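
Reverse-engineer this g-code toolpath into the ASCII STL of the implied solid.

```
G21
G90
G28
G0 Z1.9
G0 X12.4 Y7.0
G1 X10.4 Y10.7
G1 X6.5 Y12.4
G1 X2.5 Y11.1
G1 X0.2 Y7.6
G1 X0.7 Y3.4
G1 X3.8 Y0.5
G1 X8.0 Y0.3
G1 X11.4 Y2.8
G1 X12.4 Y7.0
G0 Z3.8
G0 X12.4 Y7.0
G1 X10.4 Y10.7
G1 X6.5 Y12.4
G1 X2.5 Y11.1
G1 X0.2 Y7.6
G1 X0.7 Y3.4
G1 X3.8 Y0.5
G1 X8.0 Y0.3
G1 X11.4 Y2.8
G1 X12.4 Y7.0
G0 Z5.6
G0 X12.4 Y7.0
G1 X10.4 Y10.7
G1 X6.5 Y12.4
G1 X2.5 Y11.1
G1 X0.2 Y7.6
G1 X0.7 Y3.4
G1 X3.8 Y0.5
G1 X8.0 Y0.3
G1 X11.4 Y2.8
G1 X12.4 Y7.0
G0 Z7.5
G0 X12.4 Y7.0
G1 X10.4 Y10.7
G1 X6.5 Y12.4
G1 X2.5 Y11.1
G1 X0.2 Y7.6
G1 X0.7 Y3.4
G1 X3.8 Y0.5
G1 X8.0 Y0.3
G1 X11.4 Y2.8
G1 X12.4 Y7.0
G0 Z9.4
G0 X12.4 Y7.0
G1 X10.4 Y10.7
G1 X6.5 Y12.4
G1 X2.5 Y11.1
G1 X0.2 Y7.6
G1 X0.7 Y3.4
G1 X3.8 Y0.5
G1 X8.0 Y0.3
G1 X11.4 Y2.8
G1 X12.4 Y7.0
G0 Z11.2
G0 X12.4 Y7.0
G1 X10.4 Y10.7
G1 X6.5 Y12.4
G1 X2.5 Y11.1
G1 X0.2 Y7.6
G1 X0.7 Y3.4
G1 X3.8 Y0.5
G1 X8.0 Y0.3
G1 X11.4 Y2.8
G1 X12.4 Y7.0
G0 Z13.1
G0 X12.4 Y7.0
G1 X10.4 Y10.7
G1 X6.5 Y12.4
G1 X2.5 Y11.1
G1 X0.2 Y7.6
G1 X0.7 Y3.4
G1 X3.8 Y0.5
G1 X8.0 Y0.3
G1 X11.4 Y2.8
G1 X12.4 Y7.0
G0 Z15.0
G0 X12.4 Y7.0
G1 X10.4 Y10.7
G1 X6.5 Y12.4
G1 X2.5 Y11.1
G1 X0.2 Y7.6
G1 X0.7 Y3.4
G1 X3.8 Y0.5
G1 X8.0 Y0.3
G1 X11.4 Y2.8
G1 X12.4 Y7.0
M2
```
solid part
  facet normal 0.0000 0.0000 -1.0000
    outer loop
      vertex 6.5 12.4 0.0
      vertex 10.4 10.7 0.0
      vertex 12.4 7.0 0.0
    endloop
  endfacet
  facet normal 0.0000 0.0000 -1.0000
    outer loop
      vertex 2.5 11.1 0.0
      vertex 6.5 12.4 0.0
      vertex 12.4 7.0 0.0
    endloop
  endfacet
  facet normal 0.0000 0.0000 -1.0000
    outer loop
      vertex 0.2 7.6 0.0
      vertex 2.5 11.1 0.0
      vertex 12.4 7.0 0.0
    endloop
  endfacet
  facet normal 0.0000 0.0000 -1.0000
    outer loop
      vertex 0.7 3.4 0.0
      vertex 0.2 7.6 0.0
      vertex 12.4 7.0 0.0
    endloop
  endfacet
  facet normal 0.0000 0.0000 -1.0000
    outer loop
      vertex 3.8 0.5 0.0
      vertex 0.7 3.4 0.0
      vertex 12.4 7.0 0.0
    endloop
  endfacet
  facet normal 0.0000 0.0000 -1.0000
    outer loop
      vertex 8.0 0.3 0.0
      vertex 3.8 0.5 0.0
      vertex 12.4 7.0 0.0
    endloop
  endfacet
  facet normal 0.0000 0.0000 -1.0000
    outer loop
      vertex 11.4 2.8 0.0
      vertex 8.0 0.3 0.0
      vertex 12.4 7.0 0.0
    endloop
  endfacet
  facet normal 0.0000 0.0000 1.0000
    outer loop
      vertex 12.4 7.0 15.0
      vertex 10.4 10.7 15.0
      vertex 6.5 12.4 15.0
    endloop
  endfacet
  facet normal 0.0000 0.0000 1.0000
    outer loop
      vertex 12.4 7.0 15.0
      vertex 6.5 12.4 15.0
      vertex 2.5 11.1 15.0
    endloop
  endfacet
  facet normal 0.0000 0.0000 1.0000
    outer loop
      vertex 12.4 7.0 15.0
      vertex 2.5 11.1 15.0
      vertex 0.2 7.6 15.0
    endloop
  endfacet
  facet normal 0.0000 0.0000 1.0000
    outer loop
      vertex 12.4 7.0 15.0
      vertex 0.2 7.6 15.0
      vertex 0.7 3.4 15.0
    endloop
  endfacet
  facet normal 0.0000 0.0000 1.0000
    outer loop
      vertex 12.4 7.0 15.0
      vertex 0.7 3.4 15.0
      vertex 3.8 0.5 15.0
    endloop
  endfacet
  facet normal 0.0000 0.0000 1.0000
    outer loop
      vertex 12.4 7.0 15.0
      vertex 3.8 0.5 15.0
      vertex 8.0 0.3 15.0
    endloop
  endfacet
  facet normal 0.0000 0.0000 1.0000
    outer loop
      vertex 12.4 7.0 15.0
      vertex 8.0 0.3 15.0
      vertex 11.4 2.8 15.0
    endloop
  endfacet
  facet normal 0.8797 0.4755 0.0000
    outer loop
      vertex 12.4 7.0 0.0
      vertex 10.4 10.7 0.0
      vertex 10.4 10.7 15.0
    endloop
  endfacet
  facet normal 0.8797 0.4755 0.0000
    outer loop
      vertex 12.4 7.0 0.0
      vertex 10.4 10.7 15.0
      vertex 12.4 7.0 15.0
    endloop
  endfacet
  facet normal 0.3996 0.9167 0.0000
    outer loop
      vertex 10.4 10.7 0.0
      vertex 6.5 12.4 0.0
      vertex 6.5 12.4 15.0
    endloop
  endfacet
  facet normal 0.3996 0.9167 0.0000
    outer loop
      vertex 10.4 10.7 0.0
      vertex 6.5 12.4 15.0
      vertex 10.4 10.7 15.0
    endloop
  endfacet
  facet normal -0.3091 0.9510 0.0000
    outer loop
      vertex 6.5 12.4 0.0
      vertex 2.5 11.1 0.0
      vertex 2.5 11.1 15.0
    endloop
  endfacet
  facet normal -0.3091 0.9510 0.0000
    outer loop
      vertex 6.5 12.4 0.0
      vertex 2.5 11.1 15.0
      vertex 6.5 12.4 15.0
    endloop
  endfacet
  facet normal -0.8357 0.5492 0.0000
    outer loop
      vertex 2.5 11.1 0.0
      vertex 0.2 7.6 0.0
      vertex 0.2 7.6 15.0
    endloop
  endfacet
  facet normal -0.8357 0.5492 0.0000
    outer loop
      vertex 2.5 11.1 0.0
      vertex 0.2 7.6 15.0
      vertex 2.5 11.1 15.0
    endloop
  endfacet
  facet normal -0.9930 -0.1182 0.0000
    outer loop
      vertex 0.2 7.6 0.0
      vertex 0.7 3.4 0.0
      vertex 0.7 3.4 15.0
    endloop
  endfacet
  facet normal -0.9930 -0.1182 0.0000
    outer loop
      vertex 0.2 7.6 0.0
      vertex 0.7 3.4 15.0
      vertex 0.2 7.6 15.0
    endloop
  endfacet
  facet normal -0.6832 -0.7303 0.0000
    outer loop
      vertex 0.7 3.4 0.0
      vertex 3.8 0.5 0.0
      vertex 3.8 0.5 15.0
    endloop
  endfacet
  facet normal -0.6832 -0.7303 0.0000
    outer loop
      vertex 0.7 3.4 0.0
      vertex 3.8 0.5 15.0
      vertex 0.7 3.4 15.0
    endloop
  endfacet
  facet normal -0.0476 -0.9989 0.0000
    outer loop
      vertex 3.8 0.5 0.0
      vertex 8.0 0.3 0.0
      vertex 8.0 0.3 15.0
    endloop
  endfacet
  facet normal -0.0476 -0.9989 0.0000
    outer loop
      vertex 3.8 0.5 0.0
      vertex 8.0 0.3 15.0
      vertex 3.8 0.5 15.0
    endloop
  endfacet
  facet normal 0.5924 -0.8057 0.0000
    outer loop
      vertex 8.0 0.3 0.0
      vertex 11.4 2.8 0.0
      vertex 11.4 2.8 15.0
    endloop
  endfacet
  facet normal 0.5924 -0.8057 0.0000
    outer loop
      vertex 8.0 0.3 0.0
      vertex 11.4 2.8 15.0
      vertex 8.0 0.3 15.0
    endloop
  endfacet
  facet normal 0.9728 -0.2316 0.0000
    outer loop
      vertex 11.4 2.8 0.0
      vertex 12.4 7.0 0.0
      vertex 12.4 7.0 15.0
    endloop
  endfacet
  facet normal 0.9728 -0.2316 0.0000
    outer loop
      vertex 11.4 2.8 0.0
      vertex 12.4 7.0 15.0
      vertex 11.4 2.8 15.0
    endloop
  endfacet
endsolid part

The G0 Z moves step by Δz≈1.9 mm. Every layer's G1 loop is the same polygon, so the solid is a straight extrusion of it from z=0 to z≈15. Closing with flat bottom and top caps and triangulating gives 32 facets — a regular 9-sided prism (a cylinder approximated with 9 flat sides), circumscribed radius ≈ 6.2 mm, height ≈ 15 mm.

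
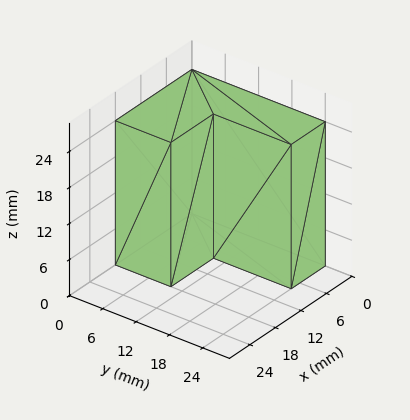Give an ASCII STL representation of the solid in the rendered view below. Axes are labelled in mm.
Reading the render: the shape is an L-shaped prism: outer 18 × 24 mm, arm thicknesses ≈ 10 mm (horizontal) and 8 mm (vertical), extruded 24 mm in z (dimensions read to the nearest mm from the axis ticks). For the STL, each face is triangulated and given an outward normal.

solid part
  facet normal 0.0000 0.0000 -1.0000
    outer loop
      vertex 18.000 10.000 0.000
      vertex 18.000 0.000 0.000
      vertex 0.000 0.000 0.000
    endloop
  endfacet
  facet normal 0.0000 0.0000 -1.0000
    outer loop
      vertex 8.000 10.000 0.000
      vertex 18.000 10.000 0.000
      vertex 0.000 0.000 0.000
    endloop
  endfacet
  facet normal 0.0000 0.0000 -1.0000
    outer loop
      vertex 8.000 24.000 0.000
      vertex 8.000 10.000 0.000
      vertex 0.000 0.000 0.000
    endloop
  endfacet
  facet normal 0.0000 0.0000 -1.0000
    outer loop
      vertex 0.000 24.000 0.000
      vertex 8.000 24.000 0.000
      vertex 0.000 0.000 0.000
    endloop
  endfacet
  facet normal 0.0000 0.0000 1.0000
    outer loop
      vertex 0.000 0.000 24.000
      vertex 18.000 0.000 24.000
      vertex 18.000 10.000 24.000
    endloop
  endfacet
  facet normal 0.0000 0.0000 1.0000
    outer loop
      vertex 0.000 0.000 24.000
      vertex 18.000 10.000 24.000
      vertex 8.000 10.000 24.000
    endloop
  endfacet
  facet normal 0.0000 0.0000 1.0000
    outer loop
      vertex 0.000 0.000 24.000
      vertex 8.000 10.000 24.000
      vertex 8.000 24.000 24.000
    endloop
  endfacet
  facet normal 0.0000 0.0000 1.0000
    outer loop
      vertex 0.000 0.000 24.000
      vertex 8.000 24.000 24.000
      vertex 0.000 24.000 24.000
    endloop
  endfacet
  facet normal 0.0000 -1.0000 0.0000
    outer loop
      vertex 0.000 0.000 0.000
      vertex 18.000 0.000 0.000
      vertex 18.000 0.000 24.000
    endloop
  endfacet
  facet normal 0.0000 -1.0000 0.0000
    outer loop
      vertex 0.000 0.000 0.000
      vertex 18.000 0.000 24.000
      vertex 0.000 0.000 24.000
    endloop
  endfacet
  facet normal 1.0000 0.0000 0.0000
    outer loop
      vertex 18.000 0.000 0.000
      vertex 18.000 10.000 0.000
      vertex 18.000 10.000 24.000
    endloop
  endfacet
  facet normal 1.0000 0.0000 0.0000
    outer loop
      vertex 18.000 0.000 0.000
      vertex 18.000 10.000 24.000
      vertex 18.000 0.000 24.000
    endloop
  endfacet
  facet normal 0.0000 1.0000 0.0000
    outer loop
      vertex 18.000 10.000 0.000
      vertex 8.000 10.000 0.000
      vertex 8.000 10.000 24.000
    endloop
  endfacet
  facet normal 0.0000 1.0000 0.0000
    outer loop
      vertex 18.000 10.000 0.000
      vertex 8.000 10.000 24.000
      vertex 18.000 10.000 24.000
    endloop
  endfacet
  facet normal 1.0000 0.0000 0.0000
    outer loop
      vertex 8.000 10.000 0.000
      vertex 8.000 24.000 0.000
      vertex 8.000 24.000 24.000
    endloop
  endfacet
  facet normal 1.0000 0.0000 0.0000
    outer loop
      vertex 8.000 10.000 0.000
      vertex 8.000 24.000 24.000
      vertex 8.000 10.000 24.000
    endloop
  endfacet
  facet normal 0.0000 1.0000 0.0000
    outer loop
      vertex 8.000 24.000 0.000
      vertex 0.000 24.000 0.000
      vertex 0.000 24.000 24.000
    endloop
  endfacet
  facet normal 0.0000 1.0000 0.0000
    outer loop
      vertex 8.000 24.000 0.000
      vertex 0.000 24.000 24.000
      vertex 8.000 24.000 24.000
    endloop
  endfacet
  facet normal -1.0000 0.0000 0.0000
    outer loop
      vertex 0.000 24.000 0.000
      vertex 0.000 0.000 0.000
      vertex 0.000 0.000 24.000
    endloop
  endfacet
  facet normal -1.0000 0.0000 0.0000
    outer loop
      vertex 0.000 24.000 0.000
      vertex 0.000 0.000 24.000
      vertex 0.000 24.000 24.000
    endloop
  endfacet
endsolid part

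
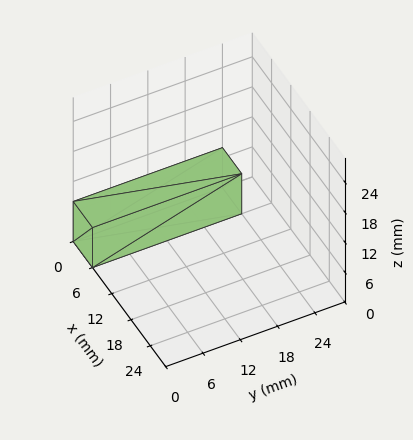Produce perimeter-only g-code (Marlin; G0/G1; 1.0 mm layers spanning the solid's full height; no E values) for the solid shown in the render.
Reading the render: the shape is a rectangular box, roughly 6 × 24 mm footprint and 8 mm tall (dimensions read to the nearest mm from the axis ticks). For the g-code, the solid's height is divided into equal slices at the stated Δz and each level perimeter traced with G1 moves after a G0 lift.

; perimeter-only toolpath
G21 ; units = mm
G90 ; absolute positioning
G28 ; home
; layer 1
G0 Z1.0
G0 X0.0 Y0.0
G1 X6.0 Y0.0
G1 X6.0 Y24.0
G1 X0.0 Y24.0
G1 X0.0 Y0.0
; layer 2
G0 Z2.0
G0 X0.0 Y0.0
G1 X6.0 Y0.0
G1 X6.0 Y24.0
G1 X0.0 Y24.0
G1 X0.0 Y0.0
; layer 3
G0 Z3.0
G0 X0.0 Y0.0
G1 X6.0 Y0.0
G1 X6.0 Y24.0
G1 X0.0 Y24.0
G1 X0.0 Y0.0
; layer 4
G0 Z4.0
G0 X0.0 Y0.0
G1 X6.0 Y0.0
G1 X6.0 Y24.0
G1 X0.0 Y24.0
G1 X0.0 Y0.0
; layer 5
G0 Z5.0
G0 X0.0 Y0.0
G1 X6.0 Y0.0
G1 X6.0 Y24.0
G1 X0.0 Y24.0
G1 X0.0 Y0.0
; layer 6
G0 Z6.0
G0 X0.0 Y0.0
G1 X6.0 Y0.0
G1 X6.0 Y24.0
G1 X0.0 Y24.0
G1 X0.0 Y0.0
; layer 7
G0 Z7.0
G0 X0.0 Y0.0
G1 X6.0 Y0.0
G1 X6.0 Y24.0
G1 X0.0 Y24.0
G1 X0.0 Y0.0
; layer 8
G0 Z8.0
G0 X0.0 Y0.0
G1 X6.0 Y0.0
G1 X6.0 Y24.0
G1 X0.0 Y24.0
G1 X0.0 Y0.0
M2 ; end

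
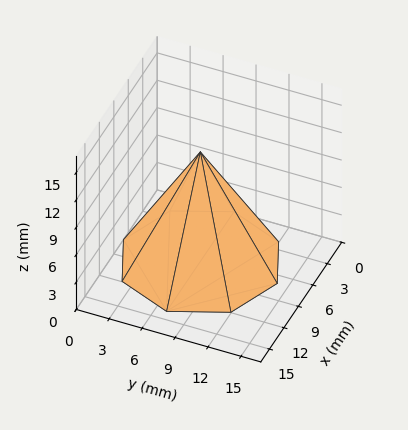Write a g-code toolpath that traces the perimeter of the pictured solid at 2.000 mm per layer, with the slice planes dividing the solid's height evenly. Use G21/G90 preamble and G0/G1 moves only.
Reading the render: the shape is a regular 8-sided pyramid, base circumscribed radius ≈ 7 mm, apex at z ≈ 12 mm (dimensions read to the nearest mm from the axis ticks). For the g-code, the solid's height is divided into equal slices at the stated Δz and each level perimeter traced with G1 moves after a G0 lift.

; perimeter-only toolpath
G21 ; units = mm
G90 ; absolute positioning
G28 ; home
; layer 1
G0 Z2.000
G0 X12.833 Y7.000
G1 X11.125 Y11.125
G1 X7.000 Y12.833
G1 X2.875 Y11.125
G1 X1.167 Y7.000
G1 X2.875 Y2.875
G1 X7.000 Y1.167
G1 X11.125 Y2.875
G1 X12.833 Y7.000
; layer 2
G0 Z4.000
G0 X11.667 Y7.000
G1 X10.300 Y10.300
G1 X7.000 Y11.667
G1 X3.700 Y10.300
G1 X2.333 Y7.000
G1 X3.700 Y3.700
G1 X7.000 Y2.333
G1 X10.300 Y3.700
G1 X11.667 Y7.000
; layer 3
G0 Z6.000
G0 X10.500 Y7.000
G1 X9.475 Y9.475
G1 X7.000 Y10.500
G1 X4.525 Y9.475
G1 X3.500 Y7.000
G1 X4.525 Y4.525
G1 X7.000 Y3.500
G1 X9.475 Y4.525
G1 X10.500 Y7.000
; layer 4
G0 Z8.000
G0 X9.333 Y7.000
G1 X8.650 Y8.650
G1 X7.000 Y9.333
G1 X5.350 Y8.650
G1 X4.667 Y7.000
G1 X5.350 Y5.350
G1 X7.000 Y4.667
G1 X8.650 Y5.350
G1 X9.333 Y7.000
; layer 5
G0 Z10.000
G0 X8.167 Y7.000
G1 X7.825 Y7.825
G1 X7.000 Y8.167
G1 X6.175 Y7.825
G1 X5.833 Y7.000
G1 X6.175 Y6.175
G1 X7.000 Y5.833
G1 X7.825 Y6.175
G1 X8.167 Y7.000
M2 ; end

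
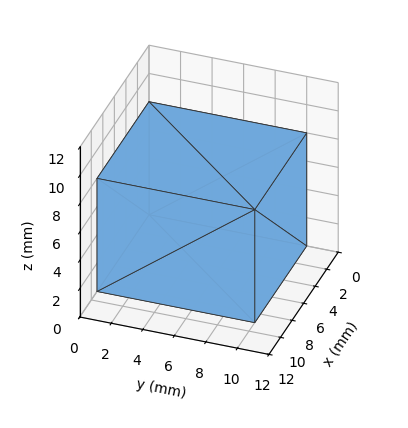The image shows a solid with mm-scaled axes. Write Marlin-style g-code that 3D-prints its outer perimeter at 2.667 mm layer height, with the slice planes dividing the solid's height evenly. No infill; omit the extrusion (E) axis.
Reading the render: the shape is a rectangular box, roughly 9 × 10 mm footprint and 8 mm tall (dimensions read to the nearest mm from the axis ticks). For the g-code, the solid's height is divided into equal slices at the stated Δz and each level perimeter traced with G1 moves after a G0 lift.

; perimeter-only toolpath
G21 ; units = mm
G90 ; absolute positioning
G28 ; home
; layer 1
G0 Z2.667
G0 X0.000 Y0.000
G1 X9.000 Y0.000
G1 X9.000 Y10.000
G1 X0.000 Y10.000
G1 X0.000 Y0.000
; layer 2
G0 Z5.333
G0 X0.000 Y0.000
G1 X9.000 Y0.000
G1 X9.000 Y10.000
G1 X0.000 Y10.000
G1 X0.000 Y0.000
; layer 3
G0 Z8.000
G0 X0.000 Y0.000
G1 X9.000 Y0.000
G1 X9.000 Y10.000
G1 X0.000 Y10.000
G1 X0.000 Y0.000
M2 ; end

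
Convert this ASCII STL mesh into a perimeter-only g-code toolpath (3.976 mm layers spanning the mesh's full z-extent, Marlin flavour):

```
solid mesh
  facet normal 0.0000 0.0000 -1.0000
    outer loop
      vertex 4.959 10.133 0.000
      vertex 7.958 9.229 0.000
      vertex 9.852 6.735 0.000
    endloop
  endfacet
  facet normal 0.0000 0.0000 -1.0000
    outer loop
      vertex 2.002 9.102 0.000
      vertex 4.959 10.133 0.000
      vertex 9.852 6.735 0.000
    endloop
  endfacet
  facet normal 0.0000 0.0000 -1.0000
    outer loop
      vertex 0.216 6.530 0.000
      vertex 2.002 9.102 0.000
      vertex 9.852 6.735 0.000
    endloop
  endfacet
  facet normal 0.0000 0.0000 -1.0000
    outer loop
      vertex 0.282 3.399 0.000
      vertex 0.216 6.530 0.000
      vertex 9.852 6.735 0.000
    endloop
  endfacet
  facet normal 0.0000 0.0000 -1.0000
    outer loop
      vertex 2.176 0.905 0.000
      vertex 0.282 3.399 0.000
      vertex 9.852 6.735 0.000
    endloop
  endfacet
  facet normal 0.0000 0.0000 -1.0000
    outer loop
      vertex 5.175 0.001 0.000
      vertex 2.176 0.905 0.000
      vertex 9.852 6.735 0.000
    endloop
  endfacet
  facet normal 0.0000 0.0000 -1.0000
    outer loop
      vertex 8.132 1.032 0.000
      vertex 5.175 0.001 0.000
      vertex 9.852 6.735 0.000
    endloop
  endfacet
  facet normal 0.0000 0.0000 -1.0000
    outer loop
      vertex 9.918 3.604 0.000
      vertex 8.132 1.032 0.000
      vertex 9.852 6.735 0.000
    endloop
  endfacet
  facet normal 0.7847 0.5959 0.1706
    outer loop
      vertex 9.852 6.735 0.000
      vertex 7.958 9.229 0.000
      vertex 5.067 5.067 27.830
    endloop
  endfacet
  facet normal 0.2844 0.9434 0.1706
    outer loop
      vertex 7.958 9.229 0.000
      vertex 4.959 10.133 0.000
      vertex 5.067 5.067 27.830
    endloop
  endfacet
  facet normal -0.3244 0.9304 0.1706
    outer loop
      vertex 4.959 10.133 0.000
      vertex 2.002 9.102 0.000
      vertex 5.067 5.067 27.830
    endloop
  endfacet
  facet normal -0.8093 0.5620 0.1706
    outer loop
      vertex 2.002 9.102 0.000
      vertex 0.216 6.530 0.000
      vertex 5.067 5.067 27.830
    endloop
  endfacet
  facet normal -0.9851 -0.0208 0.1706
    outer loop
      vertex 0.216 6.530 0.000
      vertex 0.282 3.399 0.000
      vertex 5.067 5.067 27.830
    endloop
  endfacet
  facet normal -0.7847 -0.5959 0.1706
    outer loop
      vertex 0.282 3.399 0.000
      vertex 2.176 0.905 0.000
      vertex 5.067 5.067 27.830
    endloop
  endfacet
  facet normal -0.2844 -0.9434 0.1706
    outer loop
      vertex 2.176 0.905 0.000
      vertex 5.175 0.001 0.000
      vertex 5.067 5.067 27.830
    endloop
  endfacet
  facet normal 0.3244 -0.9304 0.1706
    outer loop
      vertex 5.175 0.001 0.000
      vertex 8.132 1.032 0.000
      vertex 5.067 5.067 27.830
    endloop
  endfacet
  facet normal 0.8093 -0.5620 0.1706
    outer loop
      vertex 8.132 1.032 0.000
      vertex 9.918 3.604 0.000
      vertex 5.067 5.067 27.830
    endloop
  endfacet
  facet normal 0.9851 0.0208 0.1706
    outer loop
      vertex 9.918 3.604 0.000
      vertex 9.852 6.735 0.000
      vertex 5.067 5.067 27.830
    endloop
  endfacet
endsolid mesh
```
; perimeter-only toolpath
G21 ; units = mm
G90 ; absolute positioning
G28 ; home
; layer 1
G0 Z3.976
G0 X9.168 Y6.497
G1 X7.545 Y8.634
G1 X4.974 Y9.409
G1 X2.440 Y8.526
G1 X0.909 Y6.321
G1 X0.966 Y3.637
G1 X2.589 Y1.500
G1 X5.160 Y0.725
G1 X7.694 Y1.608
G1 X9.225 Y3.813
G1 X9.168 Y6.497
; layer 2
G0 Z7.951
G0 X8.485 Y6.258
G1 X7.132 Y8.040
G1 X4.990 Y8.686
G1 X2.878 Y7.949
G1 X1.602 Y6.112
G1 X1.649 Y3.876
G1 X3.002 Y2.094
G1 X5.144 Y1.448
G1 X7.256 Y2.185
G1 X8.532 Y4.022
G1 X8.485 Y6.258
; layer 3
G0 Z11.927
G0 X7.801 Y6.020
G1 X6.719 Y7.445
G1 X5.005 Y7.962
G1 X3.316 Y7.373
G1 X2.295 Y5.903
G1 X2.333 Y4.114
G1 X3.415 Y2.689
G1 X5.129 Y2.172
G1 X6.818 Y2.761
G1 X7.839 Y4.231
G1 X7.801 Y6.020
; layer 4
G0 Z15.903
G0 X7.118 Y5.782
G1 X6.306 Y6.851
G1 X5.021 Y7.238
G1 X3.753 Y6.796
G1 X2.988 Y5.694
G1 X3.016 Y4.352
G1 X3.828 Y3.283
G1 X5.113 Y2.896
G1 X6.381 Y3.338
G1 X7.146 Y4.440
G1 X7.118 Y5.782
; layer 5
G0 Z19.879
G0 X6.434 Y5.544
G1 X5.893 Y6.256
G1 X5.036 Y6.514
G1 X4.191 Y6.220
G1 X3.681 Y5.485
G1 X3.700 Y4.590
G1 X4.241 Y3.878
G1 X5.098 Y3.620
G1 X5.943 Y3.914
G1 X6.453 Y4.649
G1 X6.434 Y5.544
; layer 6
G0 Z23.854
G0 X5.751 Y5.305
G1 X5.480 Y5.662
G1 X5.052 Y5.791
G1 X4.629 Y5.643
G1 X4.374 Y5.276
G1 X4.383 Y4.829
G1 X4.654 Y4.472
G1 X5.082 Y4.343
G1 X5.505 Y4.491
G1 X5.760 Y4.858
G1 X5.751 Y5.305
M2 ; end

The solid is a regular 10-sided pyramid, base circumscribed radius ≈ 5.07 mm, apex at z ≈ 27.8 mm. Slicing at Δz = 3.976 mm — 7 equal slices spanning the solid's height, so layer i sits at z = i·h/7 — gives 6 non-empty perimeters. Each is a 10-segment closed polygon; G0 lifts to the layer z and rapids to the start vertex, then G1 traces the edges. The cross-section shrinks linearly with z (the slice at the apex is degenerate and omitted).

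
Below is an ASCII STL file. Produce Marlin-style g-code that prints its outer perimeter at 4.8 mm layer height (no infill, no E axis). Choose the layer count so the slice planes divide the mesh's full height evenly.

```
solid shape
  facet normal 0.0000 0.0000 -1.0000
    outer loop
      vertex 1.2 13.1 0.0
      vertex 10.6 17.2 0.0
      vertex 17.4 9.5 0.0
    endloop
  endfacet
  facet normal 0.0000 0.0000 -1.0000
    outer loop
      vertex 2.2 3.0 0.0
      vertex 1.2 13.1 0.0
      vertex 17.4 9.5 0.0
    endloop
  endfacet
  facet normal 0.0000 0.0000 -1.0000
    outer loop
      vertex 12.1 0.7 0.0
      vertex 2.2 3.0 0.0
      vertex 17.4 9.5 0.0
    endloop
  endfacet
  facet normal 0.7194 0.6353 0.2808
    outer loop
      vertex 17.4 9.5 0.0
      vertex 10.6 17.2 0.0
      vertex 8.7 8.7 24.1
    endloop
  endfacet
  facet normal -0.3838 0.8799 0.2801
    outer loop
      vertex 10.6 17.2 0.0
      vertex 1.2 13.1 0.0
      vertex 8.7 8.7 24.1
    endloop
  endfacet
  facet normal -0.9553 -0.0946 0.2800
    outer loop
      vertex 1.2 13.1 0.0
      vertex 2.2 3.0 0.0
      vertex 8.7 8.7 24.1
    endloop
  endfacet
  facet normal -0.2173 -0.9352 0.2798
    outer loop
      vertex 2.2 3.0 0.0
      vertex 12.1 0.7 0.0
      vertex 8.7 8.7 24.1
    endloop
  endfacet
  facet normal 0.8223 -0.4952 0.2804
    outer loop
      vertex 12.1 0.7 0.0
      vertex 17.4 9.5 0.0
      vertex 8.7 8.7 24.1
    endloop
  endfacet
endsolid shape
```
; perimeter-only toolpath
G21 ; units = mm
G90 ; absolute positioning
G28 ; home
; layer 1
G0 Z4.8
G0 X15.7 Y9.3
G1 X10.2 Y15.5
G1 X2.7 Y12.2
G1 X3.5 Y4.1
G1 X11.4 Y2.3
G1 X15.7 Y9.3
; layer 2
G0 Z9.6
G0 X13.9 Y9.2
G1 X9.8 Y13.8
G1 X4.2 Y11.3
G1 X4.8 Y5.3
G1 X10.7 Y3.9
G1 X13.9 Y9.2
; layer 3
G0 Z14.5
G0 X12.2 Y9.0
G1 X9.5 Y12.1
G1 X5.7 Y10.5
G1 X6.1 Y6.4
G1 X10.1 Y5.5
G1 X12.2 Y9.0
; layer 4
G0 Z19.3
G0 X10.4 Y8.9
G1 X9.1 Y10.4
G1 X7.2 Y9.6
G1 X7.4 Y7.6
G1 X9.4 Y7.1
G1 X10.4 Y8.9
M2 ; end

The solid is a regular 5-sided pyramid, base circumscribed radius ≈ 8.7 mm, apex at z ≈ 24.1 mm. Slicing at Δz = 4.8 mm — 5 equal slices spanning the solid's height, so layer i sits at z = i·h/5 — gives 4 non-empty perimeters. Each is a 5-segment closed polygon; G0 lifts to the layer z and rapids to the start vertex, then G1 traces the edges. The cross-section shrinks linearly with z (the slice at the apex is degenerate and omitted).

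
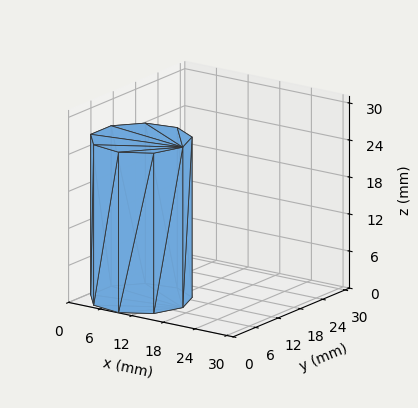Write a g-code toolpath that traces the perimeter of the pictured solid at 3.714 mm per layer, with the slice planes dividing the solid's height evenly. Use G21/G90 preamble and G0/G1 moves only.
Reading the render: the shape is a regular 9-sided prism (a cylinder approximated with 9 flat sides), circumscribed radius ≈ 8 mm, height ≈ 26 mm (dimensions read to the nearest mm from the axis ticks). For the g-code, the solid's height is divided into equal slices at the stated Δz and each level perimeter traced with G1 moves after a G0 lift.

; perimeter-only toolpath
G21 ; units = mm
G90 ; absolute positioning
G28 ; home
; layer 1
G0 Z3.714
G0 X16.000 Y8.000
G1 X14.128 Y13.142
G1 X9.389 Y15.878
G1 X4.000 Y14.928
G1 X0.482 Y10.736
G1 X0.482 Y5.264
G1 X4.000 Y1.072
G1 X9.389 Y0.122
G1 X14.128 Y2.858
G1 X16.000 Y8.000
; layer 2
G0 Z7.429
G0 X16.000 Y8.000
G1 X14.128 Y13.142
G1 X9.389 Y15.878
G1 X4.000 Y14.928
G1 X0.482 Y10.736
G1 X0.482 Y5.264
G1 X4.000 Y1.072
G1 X9.389 Y0.122
G1 X14.128 Y2.858
G1 X16.000 Y8.000
; layer 3
G0 Z11.143
G0 X16.000 Y8.000
G1 X14.128 Y13.142
G1 X9.389 Y15.878
G1 X4.000 Y14.928
G1 X0.482 Y10.736
G1 X0.482 Y5.264
G1 X4.000 Y1.072
G1 X9.389 Y0.122
G1 X14.128 Y2.858
G1 X16.000 Y8.000
; layer 4
G0 Z14.857
G0 X16.000 Y8.000
G1 X14.128 Y13.142
G1 X9.389 Y15.878
G1 X4.000 Y14.928
G1 X0.482 Y10.736
G1 X0.482 Y5.264
G1 X4.000 Y1.072
G1 X9.389 Y0.122
G1 X14.128 Y2.858
G1 X16.000 Y8.000
; layer 5
G0 Z18.571
G0 X16.000 Y8.000
G1 X14.128 Y13.142
G1 X9.389 Y15.878
G1 X4.000 Y14.928
G1 X0.482 Y10.736
G1 X0.482 Y5.264
G1 X4.000 Y1.072
G1 X9.389 Y0.122
G1 X14.128 Y2.858
G1 X16.000 Y8.000
; layer 6
G0 Z22.286
G0 X16.000 Y8.000
G1 X14.128 Y13.142
G1 X9.389 Y15.878
G1 X4.000 Y14.928
G1 X0.482 Y10.736
G1 X0.482 Y5.264
G1 X4.000 Y1.072
G1 X9.389 Y0.122
G1 X14.128 Y2.858
G1 X16.000 Y8.000
; layer 7
G0 Z26.000
G0 X16.000 Y8.000
G1 X14.128 Y13.142
G1 X9.389 Y15.878
G1 X4.000 Y14.928
G1 X0.482 Y10.736
G1 X0.482 Y5.264
G1 X4.000 Y1.072
G1 X9.389 Y0.122
G1 X14.128 Y2.858
G1 X16.000 Y8.000
M2 ; end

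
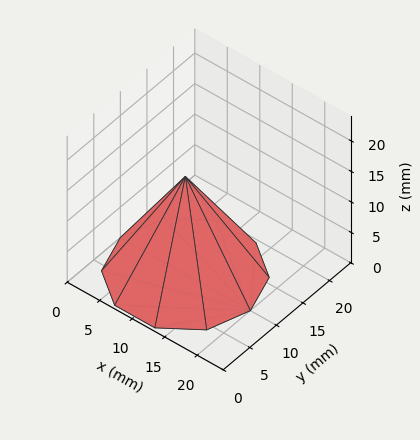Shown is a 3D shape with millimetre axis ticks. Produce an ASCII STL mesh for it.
Reading the render: the shape is a regular 10-sided pyramid, base circumscribed radius ≈ 10 mm, apex at z ≈ 16 mm (dimensions read to the nearest mm from the axis ticks). For the STL, each face is triangulated and given an outward normal.

solid part
  facet normal 0.0000 0.0000 -1.0000
    outer loop
      vertex 13.090 19.511 0.000
      vertex 18.090 15.878 0.000
      vertex 20.000 10.000 0.000
    endloop
  endfacet
  facet normal 0.0000 0.0000 -1.0000
    outer loop
      vertex 6.910 19.511 0.000
      vertex 13.090 19.511 0.000
      vertex 20.000 10.000 0.000
    endloop
  endfacet
  facet normal 0.0000 0.0000 -1.0000
    outer loop
      vertex 1.910 15.878 0.000
      vertex 6.910 19.511 0.000
      vertex 20.000 10.000 0.000
    endloop
  endfacet
  facet normal 0.0000 0.0000 -1.0000
    outer loop
      vertex 0.000 10.000 0.000
      vertex 1.910 15.878 0.000
      vertex 20.000 10.000 0.000
    endloop
  endfacet
  facet normal 0.0000 0.0000 -1.0000
    outer loop
      vertex 1.910 4.122 0.000
      vertex 0.000 10.000 0.000
      vertex 20.000 10.000 0.000
    endloop
  endfacet
  facet normal 0.0000 0.0000 -1.0000
    outer loop
      vertex 6.910 0.489 0.000
      vertex 1.910 4.122 0.000
      vertex 20.000 10.000 0.000
    endloop
  endfacet
  facet normal 0.0000 0.0000 -1.0000
    outer loop
      vertex 13.090 0.489 0.000
      vertex 6.910 0.489 0.000
      vertex 20.000 10.000 0.000
    endloop
  endfacet
  facet normal 0.0000 0.0000 -1.0000
    outer loop
      vertex 18.090 4.122 0.000
      vertex 13.090 0.489 0.000
      vertex 20.000 10.000 0.000
    endloop
  endfacet
  facet normal 0.8175 0.2656 0.5110
    outer loop
      vertex 20.000 10.000 0.000
      vertex 18.090 15.878 0.000
      vertex 10.000 10.000 16.000
    endloop
  endfacet
  facet normal 0.5053 0.6954 0.5110
    outer loop
      vertex 18.090 15.878 0.000
      vertex 13.090 19.511 0.000
      vertex 10.000 10.000 16.000
    endloop
  endfacet
  facet normal 0.0000 0.8596 0.5110
    outer loop
      vertex 13.090 19.511 0.000
      vertex 6.910 19.511 0.000
      vertex 10.000 10.000 16.000
    endloop
  endfacet
  facet normal -0.5053 0.6954 0.5110
    outer loop
      vertex 6.910 19.511 0.000
      vertex 1.910 15.878 0.000
      vertex 10.000 10.000 16.000
    endloop
  endfacet
  facet normal -0.8175 0.2656 0.5110
    outer loop
      vertex 1.910 15.878 0.000
      vertex 0.000 10.000 0.000
      vertex 10.000 10.000 16.000
    endloop
  endfacet
  facet normal -0.8175 -0.2656 0.5110
    outer loop
      vertex 0.000 10.000 0.000
      vertex 1.910 4.122 0.000
      vertex 10.000 10.000 16.000
    endloop
  endfacet
  facet normal -0.5053 -0.6954 0.5110
    outer loop
      vertex 1.910 4.122 0.000
      vertex 6.910 0.489 0.000
      vertex 10.000 10.000 16.000
    endloop
  endfacet
  facet normal 0.0000 -0.8596 0.5110
    outer loop
      vertex 6.910 0.489 0.000
      vertex 13.090 0.489 0.000
      vertex 10.000 10.000 16.000
    endloop
  endfacet
  facet normal 0.5053 -0.6954 0.5110
    outer loop
      vertex 13.090 0.489 0.000
      vertex 18.090 4.122 0.000
      vertex 10.000 10.000 16.000
    endloop
  endfacet
  facet normal 0.8175 -0.2656 0.5110
    outer loop
      vertex 18.090 4.122 0.000
      vertex 20.000 10.000 0.000
      vertex 10.000 10.000 16.000
    endloop
  endfacet
endsolid part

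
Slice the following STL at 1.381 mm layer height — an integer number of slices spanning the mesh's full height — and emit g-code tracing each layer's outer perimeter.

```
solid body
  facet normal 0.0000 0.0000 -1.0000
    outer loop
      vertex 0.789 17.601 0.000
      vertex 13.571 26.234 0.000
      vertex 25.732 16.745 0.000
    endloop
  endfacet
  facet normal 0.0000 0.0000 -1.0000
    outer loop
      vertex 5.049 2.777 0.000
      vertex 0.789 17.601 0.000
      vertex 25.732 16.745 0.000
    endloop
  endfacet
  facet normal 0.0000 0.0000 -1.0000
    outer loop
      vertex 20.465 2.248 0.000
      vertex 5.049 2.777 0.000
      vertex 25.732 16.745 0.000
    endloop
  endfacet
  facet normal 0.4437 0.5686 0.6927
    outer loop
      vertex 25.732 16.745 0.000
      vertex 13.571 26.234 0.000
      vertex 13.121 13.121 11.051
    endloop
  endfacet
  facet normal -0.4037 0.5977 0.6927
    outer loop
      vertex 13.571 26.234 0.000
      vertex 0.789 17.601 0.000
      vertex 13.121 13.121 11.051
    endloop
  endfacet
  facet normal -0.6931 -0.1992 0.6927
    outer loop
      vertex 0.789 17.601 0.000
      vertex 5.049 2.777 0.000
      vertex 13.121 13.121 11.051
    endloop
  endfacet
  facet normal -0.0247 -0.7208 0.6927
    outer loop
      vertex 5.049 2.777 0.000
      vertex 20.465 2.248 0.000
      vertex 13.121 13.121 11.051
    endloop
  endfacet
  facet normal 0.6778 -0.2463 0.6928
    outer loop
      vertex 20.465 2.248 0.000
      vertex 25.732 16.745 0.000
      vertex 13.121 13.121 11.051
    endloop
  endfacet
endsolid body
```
; perimeter-only toolpath
G21 ; units = mm
G90 ; absolute positioning
G28 ; home
; layer 1
G0 Z1.381
G0 X24.156 Y16.292
G1 X13.515 Y24.595
G1 X2.331 Y17.041
G1 X6.058 Y4.070
G1 X19.547 Y3.607
G1 X24.156 Y16.292
; layer 2
G0 Z2.763
G0 X22.579 Y15.839
G1 X13.459 Y22.956
G1 X3.872 Y16.481
G1 X7.067 Y5.363
G1 X18.629 Y4.966
G1 X22.579 Y15.839
; layer 3
G0 Z4.144
G0 X21.003 Y15.386
G1 X13.402 Y21.317
G1 X5.413 Y15.921
G1 X8.076 Y6.656
G1 X17.711 Y6.325
G1 X21.003 Y15.386
; layer 4
G0 Z5.526
G0 X19.427 Y14.933
G1 X13.346 Y19.678
G1 X6.955 Y15.361
G1 X9.085 Y7.949
G1 X16.793 Y7.684
G1 X19.427 Y14.933
; layer 5
G0 Z6.907
G0 X17.850 Y14.480
G1 X13.290 Y18.038
G1 X8.497 Y14.801
G1 X10.094 Y9.242
G1 X15.875 Y9.044
G1 X17.850 Y14.480
; layer 6
G0 Z8.288
G0 X16.274 Y14.027
G1 X13.233 Y16.399
G1 X10.038 Y14.241
G1 X11.103 Y10.535
G1 X14.957 Y10.403
G1 X16.274 Y14.027
; layer 7
G0 Z9.670
G0 X14.697 Y13.574
G1 X13.177 Y14.760
G1 X11.580 Y13.681
G1 X12.112 Y11.828
G1 X14.039 Y11.762
G1 X14.697 Y13.574
M2 ; end

The solid is a regular 5-sided pyramid, base circumscribed radius ≈ 13.1 mm, apex at z ≈ 11.1 mm. Slicing at Δz = 1.381 mm — 8 equal slices spanning the solid's height, so layer i sits at z = i·h/8 — gives 7 non-empty perimeters. Each is a 5-segment closed polygon; G0 lifts to the layer z and rapids to the start vertex, then G1 traces the edges. The cross-section shrinks linearly with z (the slice at the apex is degenerate and omitted).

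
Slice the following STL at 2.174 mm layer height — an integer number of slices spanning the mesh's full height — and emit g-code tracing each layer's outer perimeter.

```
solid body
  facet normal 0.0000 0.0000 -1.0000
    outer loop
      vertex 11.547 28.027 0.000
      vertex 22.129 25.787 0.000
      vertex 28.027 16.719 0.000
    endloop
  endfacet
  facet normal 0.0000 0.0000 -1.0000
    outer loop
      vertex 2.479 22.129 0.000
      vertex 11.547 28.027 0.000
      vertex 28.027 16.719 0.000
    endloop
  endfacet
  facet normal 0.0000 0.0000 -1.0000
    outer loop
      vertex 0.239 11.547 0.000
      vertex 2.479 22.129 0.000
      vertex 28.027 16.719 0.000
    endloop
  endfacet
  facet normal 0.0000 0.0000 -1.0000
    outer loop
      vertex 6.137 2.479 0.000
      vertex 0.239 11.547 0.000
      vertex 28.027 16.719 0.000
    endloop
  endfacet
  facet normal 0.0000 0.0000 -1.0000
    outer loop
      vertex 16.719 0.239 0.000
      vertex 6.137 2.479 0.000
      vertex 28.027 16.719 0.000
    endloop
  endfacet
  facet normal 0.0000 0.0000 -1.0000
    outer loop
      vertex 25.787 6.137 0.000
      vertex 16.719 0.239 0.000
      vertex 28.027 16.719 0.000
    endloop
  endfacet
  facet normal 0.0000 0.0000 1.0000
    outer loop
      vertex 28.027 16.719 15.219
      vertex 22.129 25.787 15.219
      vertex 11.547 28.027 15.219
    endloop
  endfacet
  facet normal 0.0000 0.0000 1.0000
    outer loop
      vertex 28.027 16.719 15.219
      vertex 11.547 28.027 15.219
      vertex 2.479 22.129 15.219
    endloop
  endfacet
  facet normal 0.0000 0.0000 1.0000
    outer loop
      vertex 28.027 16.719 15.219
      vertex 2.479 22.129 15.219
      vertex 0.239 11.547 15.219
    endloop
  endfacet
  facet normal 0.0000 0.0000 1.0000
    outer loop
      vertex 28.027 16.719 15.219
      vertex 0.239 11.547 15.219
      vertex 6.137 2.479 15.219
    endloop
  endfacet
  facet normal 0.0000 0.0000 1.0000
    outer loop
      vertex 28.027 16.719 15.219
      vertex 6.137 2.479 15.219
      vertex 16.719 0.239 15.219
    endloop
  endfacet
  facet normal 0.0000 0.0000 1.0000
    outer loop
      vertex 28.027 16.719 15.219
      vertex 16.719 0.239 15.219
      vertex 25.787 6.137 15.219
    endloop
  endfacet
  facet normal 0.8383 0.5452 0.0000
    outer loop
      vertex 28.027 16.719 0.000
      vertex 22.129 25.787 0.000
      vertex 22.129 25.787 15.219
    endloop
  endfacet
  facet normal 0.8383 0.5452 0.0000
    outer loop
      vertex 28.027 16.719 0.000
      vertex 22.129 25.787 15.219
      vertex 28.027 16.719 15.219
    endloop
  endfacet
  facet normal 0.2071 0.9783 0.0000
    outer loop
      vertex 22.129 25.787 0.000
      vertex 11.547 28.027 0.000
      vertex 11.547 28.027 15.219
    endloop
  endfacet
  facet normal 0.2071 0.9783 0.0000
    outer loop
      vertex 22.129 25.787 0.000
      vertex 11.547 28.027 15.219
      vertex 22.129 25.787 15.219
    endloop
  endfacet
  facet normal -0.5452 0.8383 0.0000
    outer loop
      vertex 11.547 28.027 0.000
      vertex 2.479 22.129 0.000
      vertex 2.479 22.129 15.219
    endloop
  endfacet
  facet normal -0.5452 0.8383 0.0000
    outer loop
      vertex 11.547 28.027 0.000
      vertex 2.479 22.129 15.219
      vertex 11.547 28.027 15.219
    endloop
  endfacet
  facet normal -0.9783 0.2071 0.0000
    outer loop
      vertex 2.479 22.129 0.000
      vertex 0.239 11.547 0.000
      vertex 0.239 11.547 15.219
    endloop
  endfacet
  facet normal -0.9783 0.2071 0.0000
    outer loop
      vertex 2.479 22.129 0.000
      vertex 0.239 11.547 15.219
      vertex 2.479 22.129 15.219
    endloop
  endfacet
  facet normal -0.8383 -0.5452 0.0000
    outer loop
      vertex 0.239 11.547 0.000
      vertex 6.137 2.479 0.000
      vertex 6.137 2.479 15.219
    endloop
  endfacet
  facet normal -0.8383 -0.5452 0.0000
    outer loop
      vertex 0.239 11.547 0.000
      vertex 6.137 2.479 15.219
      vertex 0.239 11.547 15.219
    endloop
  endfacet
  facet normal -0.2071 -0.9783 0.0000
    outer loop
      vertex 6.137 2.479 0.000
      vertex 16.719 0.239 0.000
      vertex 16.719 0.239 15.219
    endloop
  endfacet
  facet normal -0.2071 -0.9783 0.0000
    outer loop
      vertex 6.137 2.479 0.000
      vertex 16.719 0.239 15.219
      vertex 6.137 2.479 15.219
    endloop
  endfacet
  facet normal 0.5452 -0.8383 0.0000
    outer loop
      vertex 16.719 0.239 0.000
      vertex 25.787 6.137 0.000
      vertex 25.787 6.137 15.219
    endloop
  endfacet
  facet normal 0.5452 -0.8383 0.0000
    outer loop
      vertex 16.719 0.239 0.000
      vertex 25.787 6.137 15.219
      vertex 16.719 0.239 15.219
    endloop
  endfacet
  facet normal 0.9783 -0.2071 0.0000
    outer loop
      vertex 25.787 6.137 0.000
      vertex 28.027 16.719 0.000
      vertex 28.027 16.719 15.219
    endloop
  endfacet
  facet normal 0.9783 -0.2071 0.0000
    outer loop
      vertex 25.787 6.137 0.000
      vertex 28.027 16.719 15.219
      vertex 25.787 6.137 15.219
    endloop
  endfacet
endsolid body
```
; perimeter-only toolpath
G21 ; units = mm
G90 ; absolute positioning
G28 ; home
; layer 1
G0 Z2.174
G0 X28.027 Y16.719
G1 X22.129 Y25.787
G1 X11.547 Y28.027
G1 X2.479 Y22.129
G1 X0.239 Y11.547
G1 X6.137 Y2.479
G1 X16.719 Y0.239
G1 X25.787 Y6.137
G1 X28.027 Y16.719
; layer 2
G0 Z4.348
G0 X28.027 Y16.719
G1 X22.129 Y25.787
G1 X11.547 Y28.027
G1 X2.479 Y22.129
G1 X0.239 Y11.547
G1 X6.137 Y2.479
G1 X16.719 Y0.239
G1 X25.787 Y6.137
G1 X28.027 Y16.719
; layer 3
G0 Z6.522
G0 X28.027 Y16.719
G1 X22.129 Y25.787
G1 X11.547 Y28.027
G1 X2.479 Y22.129
G1 X0.239 Y11.547
G1 X6.137 Y2.479
G1 X16.719 Y0.239
G1 X25.787 Y6.137
G1 X28.027 Y16.719
; layer 4
G0 Z8.697
G0 X28.027 Y16.719
G1 X22.129 Y25.787
G1 X11.547 Y28.027
G1 X2.479 Y22.129
G1 X0.239 Y11.547
G1 X6.137 Y2.479
G1 X16.719 Y0.239
G1 X25.787 Y6.137
G1 X28.027 Y16.719
; layer 5
G0 Z10.871
G0 X28.027 Y16.719
G1 X22.129 Y25.787
G1 X11.547 Y28.027
G1 X2.479 Y22.129
G1 X0.239 Y11.547
G1 X6.137 Y2.479
G1 X16.719 Y0.239
G1 X25.787 Y6.137
G1 X28.027 Y16.719
; layer 6
G0 Z13.045
G0 X28.027 Y16.719
G1 X22.129 Y25.787
G1 X11.547 Y28.027
G1 X2.479 Y22.129
G1 X0.239 Y11.547
G1 X6.137 Y2.479
G1 X16.719 Y0.239
G1 X25.787 Y6.137
G1 X28.027 Y16.719
; layer 7
G0 Z15.219
G0 X28.027 Y16.719
G1 X22.129 Y25.787
G1 X11.547 Y28.027
G1 X2.479 Y22.129
G1 X0.239 Y11.547
G1 X6.137 Y2.479
G1 X16.719 Y0.239
G1 X25.787 Y6.137
G1 X28.027 Y16.719
M2 ; end

The solid is a regular 8-sided prism (a cylinder approximated with 8 flat sides), circumscribed radius ≈ 14.1 mm, height ≈ 15.2 mm. Slicing at Δz = 2.174 mm — 7 equal slices spanning the solid's height, so layer i sits at z = i·h/7 — gives 7 non-empty perimeters. Each is a 8-segment closed polygon; G0 lifts to the layer z and rapids to the start vertex, then G1 traces the edges.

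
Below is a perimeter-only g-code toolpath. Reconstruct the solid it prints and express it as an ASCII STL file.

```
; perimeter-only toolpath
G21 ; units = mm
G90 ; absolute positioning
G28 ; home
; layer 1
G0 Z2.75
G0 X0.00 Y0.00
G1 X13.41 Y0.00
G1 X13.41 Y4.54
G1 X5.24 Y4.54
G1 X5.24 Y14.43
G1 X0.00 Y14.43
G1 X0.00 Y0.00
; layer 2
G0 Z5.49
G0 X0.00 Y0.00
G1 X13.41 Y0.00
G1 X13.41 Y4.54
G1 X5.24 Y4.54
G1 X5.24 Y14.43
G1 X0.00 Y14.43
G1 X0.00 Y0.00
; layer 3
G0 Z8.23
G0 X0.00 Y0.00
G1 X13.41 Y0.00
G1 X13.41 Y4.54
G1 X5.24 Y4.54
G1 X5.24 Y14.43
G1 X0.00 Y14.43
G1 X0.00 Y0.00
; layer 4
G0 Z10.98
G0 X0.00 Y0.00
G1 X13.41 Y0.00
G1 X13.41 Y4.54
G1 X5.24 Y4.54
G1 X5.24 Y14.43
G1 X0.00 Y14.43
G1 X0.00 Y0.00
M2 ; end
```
solid part
  facet normal 0.0000 0.0000 -1.0000
    outer loop
      vertex 13.41 4.54 0.00
      vertex 13.41 0.00 0.00
      vertex 0.00 0.00 0.00
    endloop
  endfacet
  facet normal 0.0000 0.0000 -1.0000
    outer loop
      vertex 5.24 4.54 0.00
      vertex 13.41 4.54 0.00
      vertex 0.00 0.00 0.00
    endloop
  endfacet
  facet normal 0.0000 0.0000 -1.0000
    outer loop
      vertex 5.24 14.43 0.00
      vertex 5.24 4.54 0.00
      vertex 0.00 0.00 0.00
    endloop
  endfacet
  facet normal 0.0000 0.0000 -1.0000
    outer loop
      vertex 0.00 14.43 0.00
      vertex 5.24 14.43 0.00
      vertex 0.00 0.00 0.00
    endloop
  endfacet
  facet normal 0.0000 0.0000 1.0000
    outer loop
      vertex 0.00 0.00 10.98
      vertex 13.41 0.00 10.98
      vertex 13.41 4.54 10.98
    endloop
  endfacet
  facet normal 0.0000 0.0000 1.0000
    outer loop
      vertex 0.00 0.00 10.98
      vertex 13.41 4.54 10.98
      vertex 5.24 4.54 10.98
    endloop
  endfacet
  facet normal 0.0000 0.0000 1.0000
    outer loop
      vertex 0.00 0.00 10.98
      vertex 5.24 4.54 10.98
      vertex 5.24 14.43 10.98
    endloop
  endfacet
  facet normal 0.0000 0.0000 1.0000
    outer loop
      vertex 0.00 0.00 10.98
      vertex 5.24 14.43 10.98
      vertex 0.00 14.43 10.98
    endloop
  endfacet
  facet normal 0.0000 -1.0000 0.0000
    outer loop
      vertex 0.00 0.00 0.00
      vertex 13.41 0.00 0.00
      vertex 13.41 0.00 10.98
    endloop
  endfacet
  facet normal 0.0000 -1.0000 0.0000
    outer loop
      vertex 0.00 0.00 0.00
      vertex 13.41 0.00 10.98
      vertex 0.00 0.00 10.98
    endloop
  endfacet
  facet normal 1.0000 0.0000 0.0000
    outer loop
      vertex 13.41 0.00 0.00
      vertex 13.41 4.54 0.00
      vertex 13.41 4.54 10.98
    endloop
  endfacet
  facet normal 1.0000 0.0000 0.0000
    outer loop
      vertex 13.41 0.00 0.00
      vertex 13.41 4.54 10.98
      vertex 13.41 0.00 10.98
    endloop
  endfacet
  facet normal 0.0000 1.0000 0.0000
    outer loop
      vertex 13.41 4.54 0.00
      vertex 5.24 4.54 0.00
      vertex 5.24 4.54 10.98
    endloop
  endfacet
  facet normal 0.0000 1.0000 0.0000
    outer loop
      vertex 13.41 4.54 0.00
      vertex 5.24 4.54 10.98
      vertex 13.41 4.54 10.98
    endloop
  endfacet
  facet normal 1.0000 0.0000 0.0000
    outer loop
      vertex 5.24 4.54 0.00
      vertex 5.24 14.43 0.00
      vertex 5.24 14.43 10.98
    endloop
  endfacet
  facet normal 1.0000 0.0000 0.0000
    outer loop
      vertex 5.24 4.54 0.00
      vertex 5.24 14.43 10.98
      vertex 5.24 4.54 10.98
    endloop
  endfacet
  facet normal 0.0000 1.0000 0.0000
    outer loop
      vertex 5.24 14.43 0.00
      vertex 0.00 14.43 0.00
      vertex 0.00 14.43 10.98
    endloop
  endfacet
  facet normal 0.0000 1.0000 0.0000
    outer loop
      vertex 5.24 14.43 0.00
      vertex 0.00 14.43 10.98
      vertex 5.24 14.43 10.98
    endloop
  endfacet
  facet normal -1.0000 0.0000 0.0000
    outer loop
      vertex 0.00 14.43 0.00
      vertex 0.00 0.00 0.00
      vertex 0.00 0.00 10.98
    endloop
  endfacet
  facet normal -1.0000 0.0000 0.0000
    outer loop
      vertex 0.00 14.43 0.00
      vertex 0.00 0.00 10.98
      vertex 0.00 14.43 10.98
    endloop
  endfacet
endsolid part

The G0 Z moves step by Δz≈2.75 mm. Every layer's G1 loop is the same polygon, so the solid is a straight extrusion of it from z=0 to z≈11. Closing with flat bottom and top caps and triangulating gives 20 facets — an L-shaped prism: outer 13.4 × 14.4 mm, arm thicknesses ≈ 4.54 mm (horizontal) and 5.24 mm (vertical), extruded 11 mm in z.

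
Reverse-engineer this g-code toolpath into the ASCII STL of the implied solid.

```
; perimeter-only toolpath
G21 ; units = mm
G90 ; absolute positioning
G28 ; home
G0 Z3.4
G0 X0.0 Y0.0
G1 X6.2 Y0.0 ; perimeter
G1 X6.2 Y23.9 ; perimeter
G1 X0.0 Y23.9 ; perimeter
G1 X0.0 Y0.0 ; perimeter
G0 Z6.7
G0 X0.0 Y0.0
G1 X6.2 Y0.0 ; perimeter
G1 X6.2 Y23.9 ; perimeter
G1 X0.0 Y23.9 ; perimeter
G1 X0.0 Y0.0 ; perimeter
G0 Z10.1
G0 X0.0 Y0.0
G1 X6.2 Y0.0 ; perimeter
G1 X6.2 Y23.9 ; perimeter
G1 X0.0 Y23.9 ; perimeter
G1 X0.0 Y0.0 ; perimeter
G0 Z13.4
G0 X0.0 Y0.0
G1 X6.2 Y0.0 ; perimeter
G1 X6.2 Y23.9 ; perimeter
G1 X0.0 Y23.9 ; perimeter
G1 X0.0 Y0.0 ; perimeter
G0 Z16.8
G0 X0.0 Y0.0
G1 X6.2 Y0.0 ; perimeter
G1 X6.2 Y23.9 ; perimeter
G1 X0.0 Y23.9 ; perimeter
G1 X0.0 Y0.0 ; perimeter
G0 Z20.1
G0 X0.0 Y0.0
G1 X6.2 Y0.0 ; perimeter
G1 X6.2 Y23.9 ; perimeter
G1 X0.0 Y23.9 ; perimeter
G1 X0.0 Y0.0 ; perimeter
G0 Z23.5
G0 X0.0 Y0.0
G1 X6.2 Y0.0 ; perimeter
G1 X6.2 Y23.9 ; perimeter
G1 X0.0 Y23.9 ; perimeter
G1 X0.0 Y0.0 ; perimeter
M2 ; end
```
solid part
  facet normal 0.0000 0.0000 -1.0000
    outer loop
      vertex 6.2 23.9 0.0
      vertex 6.2 0.0 0.0
      vertex 0.0 0.0 0.0
    endloop
  endfacet
  facet normal 0.0000 0.0000 -1.0000
    outer loop
      vertex 0.0 23.9 0.0
      vertex 6.2 23.9 0.0
      vertex 0.0 0.0 0.0
    endloop
  endfacet
  facet normal 0.0000 0.0000 1.0000
    outer loop
      vertex 0.0 0.0 23.5
      vertex 6.2 0.0 23.5
      vertex 6.2 23.9 23.5
    endloop
  endfacet
  facet normal 0.0000 0.0000 1.0000
    outer loop
      vertex 0.0 0.0 23.5
      vertex 6.2 23.9 23.5
      vertex 0.0 23.9 23.5
    endloop
  endfacet
  facet normal 0.0000 -1.0000 0.0000
    outer loop
      vertex 0.0 0.0 0.0
      vertex 6.2 0.0 0.0
      vertex 6.2 0.0 23.5
    endloop
  endfacet
  facet normal 0.0000 -1.0000 0.0000
    outer loop
      vertex 0.0 0.0 0.0
      vertex 6.2 0.0 23.5
      vertex 0.0 0.0 23.5
    endloop
  endfacet
  facet normal 0.0000 1.0000 0.0000
    outer loop
      vertex 6.2 23.9 23.5
      vertex 6.2 23.9 0.0
      vertex 0.0 23.9 0.0
    endloop
  endfacet
  facet normal 0.0000 1.0000 0.0000
    outer loop
      vertex 0.0 23.9 23.5
      vertex 6.2 23.9 23.5
      vertex 0.0 23.9 0.0
    endloop
  endfacet
  facet normal -1.0000 0.0000 0.0000
    outer loop
      vertex 0.0 23.9 23.5
      vertex 0.0 23.9 0.0
      vertex 0.0 0.0 0.0
    endloop
  endfacet
  facet normal -1.0000 0.0000 0.0000
    outer loop
      vertex 0.0 0.0 23.5
      vertex 0.0 23.9 23.5
      vertex 0.0 0.0 0.0
    endloop
  endfacet
  facet normal 1.0000 0.0000 0.0000
    outer loop
      vertex 6.2 0.0 0.0
      vertex 6.2 23.9 0.0
      vertex 6.2 23.9 23.5
    endloop
  endfacet
  facet normal 1.0000 0.0000 0.0000
    outer loop
      vertex 6.2 0.0 0.0
      vertex 6.2 23.9 23.5
      vertex 6.2 0.0 23.5
    endloop
  endfacet
endsolid part

The G0 Z moves step by Δz≈3.4 mm. Every layer's G1 loop is the same polygon, so the solid is a straight extrusion of it from z=0 to z≈23.5. Closing with flat bottom and top caps and triangulating gives 12 facets — a rectangular box, roughly 6.2 × 23.9 mm footprint and 23.5 mm tall.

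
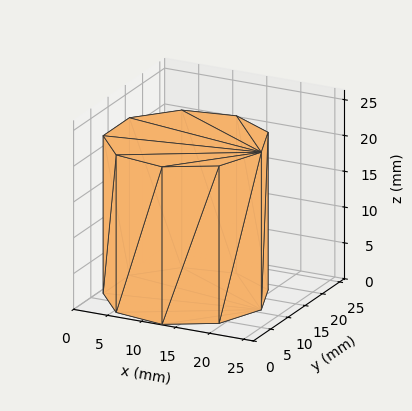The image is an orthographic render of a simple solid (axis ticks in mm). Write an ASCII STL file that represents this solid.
Reading the render: the shape is a regular 9-sided prism (a cylinder approximated with 9 flat sides), circumscribed radius ≈ 11 mm, height ≈ 22 mm (dimensions read to the nearest mm from the axis ticks). For the STL, each face is triangulated and given an outward normal.

solid part
  facet normal 0.0000 0.0000 -1.0000
    outer loop
      vertex 12.9 21.8 0.0
      vertex 19.4 18.1 0.0
      vertex 22.0 11.0 0.0
    endloop
  endfacet
  facet normal 0.0000 0.0000 -1.0000
    outer loop
      vertex 5.5 20.5 0.0
      vertex 12.9 21.8 0.0
      vertex 22.0 11.0 0.0
    endloop
  endfacet
  facet normal 0.0000 0.0000 -1.0000
    outer loop
      vertex 0.7 14.8 0.0
      vertex 5.5 20.5 0.0
      vertex 22.0 11.0 0.0
    endloop
  endfacet
  facet normal 0.0000 0.0000 -1.0000
    outer loop
      vertex 0.7 7.2 0.0
      vertex 0.7 14.8 0.0
      vertex 22.0 11.0 0.0
    endloop
  endfacet
  facet normal 0.0000 0.0000 -1.0000
    outer loop
      vertex 5.5 1.5 0.0
      vertex 0.7 7.2 0.0
      vertex 22.0 11.0 0.0
    endloop
  endfacet
  facet normal 0.0000 0.0000 -1.0000
    outer loop
      vertex 12.9 0.2 0.0
      vertex 5.5 1.5 0.0
      vertex 22.0 11.0 0.0
    endloop
  endfacet
  facet normal 0.0000 0.0000 -1.0000
    outer loop
      vertex 19.4 3.9 0.0
      vertex 12.9 0.2 0.0
      vertex 22.0 11.0 0.0
    endloop
  endfacet
  facet normal 0.0000 0.0000 1.0000
    outer loop
      vertex 22.0 11.0 22.0
      vertex 19.4 18.1 22.0
      vertex 12.9 21.8 22.0
    endloop
  endfacet
  facet normal 0.0000 0.0000 1.0000
    outer loop
      vertex 22.0 11.0 22.0
      vertex 12.9 21.8 22.0
      vertex 5.5 20.5 22.0
    endloop
  endfacet
  facet normal 0.0000 0.0000 1.0000
    outer loop
      vertex 22.0 11.0 22.0
      vertex 5.5 20.5 22.0
      vertex 0.7 14.8 22.0
    endloop
  endfacet
  facet normal 0.0000 0.0000 1.0000
    outer loop
      vertex 22.0 11.0 22.0
      vertex 0.7 14.8 22.0
      vertex 0.7 7.2 22.0
    endloop
  endfacet
  facet normal 0.0000 0.0000 1.0000
    outer loop
      vertex 22.0 11.0 22.0
      vertex 0.7 7.2 22.0
      vertex 5.5 1.5 22.0
    endloop
  endfacet
  facet normal 0.0000 0.0000 1.0000
    outer loop
      vertex 22.0 11.0 22.0
      vertex 5.5 1.5 22.0
      vertex 12.9 0.2 22.0
    endloop
  endfacet
  facet normal 0.0000 0.0000 1.0000
    outer loop
      vertex 22.0 11.0 22.0
      vertex 12.9 0.2 22.0
      vertex 19.4 3.9 22.0
    endloop
  endfacet
  facet normal 0.9390 0.3439 0.0000
    outer loop
      vertex 22.0 11.0 0.0
      vertex 19.4 18.1 0.0
      vertex 19.4 18.1 22.0
    endloop
  endfacet
  facet normal 0.9390 0.3439 0.0000
    outer loop
      vertex 22.0 11.0 0.0
      vertex 19.4 18.1 22.0
      vertex 22.0 11.0 22.0
    endloop
  endfacet
  facet normal 0.4947 0.8691 0.0000
    outer loop
      vertex 19.4 18.1 0.0
      vertex 12.9 21.8 0.0
      vertex 12.9 21.8 22.0
    endloop
  endfacet
  facet normal 0.4947 0.8691 0.0000
    outer loop
      vertex 19.4 18.1 0.0
      vertex 12.9 21.8 22.0
      vertex 19.4 18.1 22.0
    endloop
  endfacet
  facet normal -0.1730 0.9849 0.0000
    outer loop
      vertex 12.9 21.8 0.0
      vertex 5.5 20.5 0.0
      vertex 5.5 20.5 22.0
    endloop
  endfacet
  facet normal -0.1730 0.9849 0.0000
    outer loop
      vertex 12.9 21.8 0.0
      vertex 5.5 20.5 22.0
      vertex 12.9 21.8 22.0
    endloop
  endfacet
  facet normal -0.7649 0.6441 0.0000
    outer loop
      vertex 5.5 20.5 0.0
      vertex 0.7 14.8 0.0
      vertex 0.7 14.8 22.0
    endloop
  endfacet
  facet normal -0.7649 0.6441 0.0000
    outer loop
      vertex 5.5 20.5 0.0
      vertex 0.7 14.8 22.0
      vertex 5.5 20.5 22.0
    endloop
  endfacet
  facet normal -1.0000 0.0000 0.0000
    outer loop
      vertex 0.7 14.8 0.0
      vertex 0.7 7.2 0.0
      vertex 0.7 7.2 22.0
    endloop
  endfacet
  facet normal -1.0000 0.0000 0.0000
    outer loop
      vertex 0.7 14.8 0.0
      vertex 0.7 7.2 22.0
      vertex 0.7 14.8 22.0
    endloop
  endfacet
  facet normal -0.7649 -0.6441 0.0000
    outer loop
      vertex 0.7 7.2 0.0
      vertex 5.5 1.5 0.0
      vertex 5.5 1.5 22.0
    endloop
  endfacet
  facet normal -0.7649 -0.6441 0.0000
    outer loop
      vertex 0.7 7.2 0.0
      vertex 5.5 1.5 22.0
      vertex 0.7 7.2 22.0
    endloop
  endfacet
  facet normal -0.1730 -0.9849 0.0000
    outer loop
      vertex 5.5 1.5 0.0
      vertex 12.9 0.2 0.0
      vertex 12.9 0.2 22.0
    endloop
  endfacet
  facet normal -0.1730 -0.9849 0.0000
    outer loop
      vertex 5.5 1.5 0.0
      vertex 12.9 0.2 22.0
      vertex 5.5 1.5 22.0
    endloop
  endfacet
  facet normal 0.4947 -0.8691 0.0000
    outer loop
      vertex 12.9 0.2 0.0
      vertex 19.4 3.9 0.0
      vertex 19.4 3.9 22.0
    endloop
  endfacet
  facet normal 0.4947 -0.8691 0.0000
    outer loop
      vertex 12.9 0.2 0.0
      vertex 19.4 3.9 22.0
      vertex 12.9 0.2 22.0
    endloop
  endfacet
  facet normal 0.9390 -0.3439 0.0000
    outer loop
      vertex 19.4 3.9 0.0
      vertex 22.0 11.0 0.0
      vertex 22.0 11.0 22.0
    endloop
  endfacet
  facet normal 0.9390 -0.3439 0.0000
    outer loop
      vertex 19.4 3.9 0.0
      vertex 22.0 11.0 22.0
      vertex 19.4 3.9 22.0
    endloop
  endfacet
endsolid part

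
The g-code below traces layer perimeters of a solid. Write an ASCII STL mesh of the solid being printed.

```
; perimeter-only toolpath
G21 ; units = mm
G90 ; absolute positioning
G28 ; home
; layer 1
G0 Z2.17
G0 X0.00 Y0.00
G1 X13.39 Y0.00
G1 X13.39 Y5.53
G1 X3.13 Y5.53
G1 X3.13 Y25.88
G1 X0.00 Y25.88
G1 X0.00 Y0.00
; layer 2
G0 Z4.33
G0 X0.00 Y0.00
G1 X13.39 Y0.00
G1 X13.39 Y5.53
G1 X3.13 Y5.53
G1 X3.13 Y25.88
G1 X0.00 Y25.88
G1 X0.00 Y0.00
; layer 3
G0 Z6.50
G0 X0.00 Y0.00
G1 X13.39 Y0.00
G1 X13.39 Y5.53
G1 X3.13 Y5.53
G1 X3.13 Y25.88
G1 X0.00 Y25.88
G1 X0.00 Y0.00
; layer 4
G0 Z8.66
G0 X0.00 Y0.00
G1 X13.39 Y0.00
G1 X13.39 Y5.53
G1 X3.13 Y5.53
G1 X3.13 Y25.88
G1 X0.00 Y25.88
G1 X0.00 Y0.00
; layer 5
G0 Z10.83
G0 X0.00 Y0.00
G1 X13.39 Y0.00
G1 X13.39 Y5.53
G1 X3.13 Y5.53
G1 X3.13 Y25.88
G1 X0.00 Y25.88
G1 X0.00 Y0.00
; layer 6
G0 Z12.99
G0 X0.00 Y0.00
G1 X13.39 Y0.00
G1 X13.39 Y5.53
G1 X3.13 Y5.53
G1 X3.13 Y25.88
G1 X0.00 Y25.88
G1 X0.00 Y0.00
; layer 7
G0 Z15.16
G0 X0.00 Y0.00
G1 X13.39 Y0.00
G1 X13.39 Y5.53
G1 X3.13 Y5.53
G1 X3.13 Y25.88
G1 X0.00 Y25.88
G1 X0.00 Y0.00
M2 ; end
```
solid part
  facet normal 0.0000 0.0000 -1.0000
    outer loop
      vertex 13.39 5.53 0.00
      vertex 13.39 0.00 0.00
      vertex 0.00 0.00 0.00
    endloop
  endfacet
  facet normal 0.0000 0.0000 -1.0000
    outer loop
      vertex 3.13 5.53 0.00
      vertex 13.39 5.53 0.00
      vertex 0.00 0.00 0.00
    endloop
  endfacet
  facet normal 0.0000 0.0000 -1.0000
    outer loop
      vertex 3.13 25.88 0.00
      vertex 3.13 5.53 0.00
      vertex 0.00 0.00 0.00
    endloop
  endfacet
  facet normal 0.0000 0.0000 -1.0000
    outer loop
      vertex 0.00 25.88 0.00
      vertex 3.13 25.88 0.00
      vertex 0.00 0.00 0.00
    endloop
  endfacet
  facet normal 0.0000 0.0000 1.0000
    outer loop
      vertex 0.00 0.00 15.16
      vertex 13.39 0.00 15.16
      vertex 13.39 5.53 15.16
    endloop
  endfacet
  facet normal 0.0000 0.0000 1.0000
    outer loop
      vertex 0.00 0.00 15.16
      vertex 13.39 5.53 15.16
      vertex 3.13 5.53 15.16
    endloop
  endfacet
  facet normal 0.0000 0.0000 1.0000
    outer loop
      vertex 0.00 0.00 15.16
      vertex 3.13 5.53 15.16
      vertex 3.13 25.88 15.16
    endloop
  endfacet
  facet normal 0.0000 0.0000 1.0000
    outer loop
      vertex 0.00 0.00 15.16
      vertex 3.13 25.88 15.16
      vertex 0.00 25.88 15.16
    endloop
  endfacet
  facet normal 0.0000 -1.0000 0.0000
    outer loop
      vertex 0.00 0.00 0.00
      vertex 13.39 0.00 0.00
      vertex 13.39 0.00 15.16
    endloop
  endfacet
  facet normal 0.0000 -1.0000 0.0000
    outer loop
      vertex 0.00 0.00 0.00
      vertex 13.39 0.00 15.16
      vertex 0.00 0.00 15.16
    endloop
  endfacet
  facet normal 1.0000 0.0000 0.0000
    outer loop
      vertex 13.39 0.00 0.00
      vertex 13.39 5.53 0.00
      vertex 13.39 5.53 15.16
    endloop
  endfacet
  facet normal 1.0000 0.0000 0.0000
    outer loop
      vertex 13.39 0.00 0.00
      vertex 13.39 5.53 15.16
      vertex 13.39 0.00 15.16
    endloop
  endfacet
  facet normal 0.0000 1.0000 0.0000
    outer loop
      vertex 13.39 5.53 0.00
      vertex 3.13 5.53 0.00
      vertex 3.13 5.53 15.16
    endloop
  endfacet
  facet normal 0.0000 1.0000 0.0000
    outer loop
      vertex 13.39 5.53 0.00
      vertex 3.13 5.53 15.16
      vertex 13.39 5.53 15.16
    endloop
  endfacet
  facet normal 1.0000 0.0000 0.0000
    outer loop
      vertex 3.13 5.53 0.00
      vertex 3.13 25.88 0.00
      vertex 3.13 25.88 15.16
    endloop
  endfacet
  facet normal 1.0000 0.0000 0.0000
    outer loop
      vertex 3.13 5.53 0.00
      vertex 3.13 25.88 15.16
      vertex 3.13 5.53 15.16
    endloop
  endfacet
  facet normal 0.0000 1.0000 0.0000
    outer loop
      vertex 3.13 25.88 0.00
      vertex 0.00 25.88 0.00
      vertex 0.00 25.88 15.16
    endloop
  endfacet
  facet normal 0.0000 1.0000 0.0000
    outer loop
      vertex 3.13 25.88 0.00
      vertex 0.00 25.88 15.16
      vertex 3.13 25.88 15.16
    endloop
  endfacet
  facet normal -1.0000 0.0000 0.0000
    outer loop
      vertex 0.00 25.88 0.00
      vertex 0.00 0.00 0.00
      vertex 0.00 0.00 15.16
    endloop
  endfacet
  facet normal -1.0000 0.0000 0.0000
    outer loop
      vertex 0.00 25.88 0.00
      vertex 0.00 0.00 15.16
      vertex 0.00 25.88 15.16
    endloop
  endfacet
endsolid part

The G0 Z moves step by Δz≈2.17 mm. Every layer's G1 loop is the same polygon, so the solid is a straight extrusion of it from z=0 to z≈15.2. Closing with flat bottom and top caps and triangulating gives 20 facets — an L-shaped prism: outer 13.4 × 25.9 mm, arm thicknesses ≈ 5.53 mm (horizontal) and 3.13 mm (vertical), extruded 15.2 mm in z.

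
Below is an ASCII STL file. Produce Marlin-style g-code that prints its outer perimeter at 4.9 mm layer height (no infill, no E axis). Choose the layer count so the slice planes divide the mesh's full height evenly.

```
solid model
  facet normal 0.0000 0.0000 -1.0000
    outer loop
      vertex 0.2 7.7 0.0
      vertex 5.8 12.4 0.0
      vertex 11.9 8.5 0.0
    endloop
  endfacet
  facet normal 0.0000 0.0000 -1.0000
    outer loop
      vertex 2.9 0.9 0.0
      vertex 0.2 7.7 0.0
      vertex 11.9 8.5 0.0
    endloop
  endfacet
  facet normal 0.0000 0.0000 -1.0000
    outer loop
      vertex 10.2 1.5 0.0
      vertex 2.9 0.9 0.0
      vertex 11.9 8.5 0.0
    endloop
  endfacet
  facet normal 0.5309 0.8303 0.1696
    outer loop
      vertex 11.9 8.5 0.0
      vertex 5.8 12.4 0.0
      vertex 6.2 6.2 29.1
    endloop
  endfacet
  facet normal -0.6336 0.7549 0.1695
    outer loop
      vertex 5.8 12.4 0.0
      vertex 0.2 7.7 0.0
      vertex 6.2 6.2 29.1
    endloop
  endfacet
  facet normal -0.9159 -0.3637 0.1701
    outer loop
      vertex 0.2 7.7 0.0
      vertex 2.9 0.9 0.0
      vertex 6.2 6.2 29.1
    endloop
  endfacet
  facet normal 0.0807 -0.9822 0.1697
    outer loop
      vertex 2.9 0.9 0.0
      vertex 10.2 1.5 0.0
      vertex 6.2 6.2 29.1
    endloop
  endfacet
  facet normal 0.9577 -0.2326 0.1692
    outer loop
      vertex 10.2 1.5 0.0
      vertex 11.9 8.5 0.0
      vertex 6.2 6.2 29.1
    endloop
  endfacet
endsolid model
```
; perimeter-only toolpath
G21 ; units = mm
G90 ; absolute positioning
G28 ; home
; layer 1
G0 Z4.9
G0 X10.9 Y8.1
G1 X5.9 Y11.4
G1 X1.2 Y7.5
G1 X3.5 Y1.8
G1 X9.5 Y2.3
G1 X10.9 Y8.1
; layer 2
G0 Z9.7
G0 X10.0 Y7.7
G1 X5.9 Y10.3
G1 X2.2 Y7.2
G1 X4.0 Y2.7
G1 X8.9 Y3.1
G1 X10.0 Y7.7
; layer 3
G0 Z14.6
G0 X9.1 Y7.3
G1 X6.0 Y9.3
G1 X3.2 Y7.0
G1 X4.5 Y3.6
G1 X8.2 Y3.9
G1 X9.1 Y7.3
; layer 4
G0 Z19.4
G0 X8.1 Y7.0
G1 X6.1 Y8.3
G1 X4.2 Y6.7
G1 X5.1 Y4.4
G1 X7.5 Y4.6
G1 X8.1 Y7.0
; layer 5
G0 Z24.3
G0 X7.2 Y6.6
G1 X6.1 Y7.2
G1 X5.2 Y6.5
G1 X5.7 Y5.3
G1 X6.9 Y5.4
G1 X7.2 Y6.6
M2 ; end

The solid is a regular 5-sided pyramid, base circumscribed radius ≈ 6.2 mm, apex at z ≈ 29.1 mm. Slicing at Δz = 4.9 mm — 6 equal slices spanning the solid's height, so layer i sits at z = i·h/6 — gives 5 non-empty perimeters. Each is a 5-segment closed polygon; G0 lifts to the layer z and rapids to the start vertex, then G1 traces the edges. The cross-section shrinks linearly with z (the slice at the apex is degenerate and omitted).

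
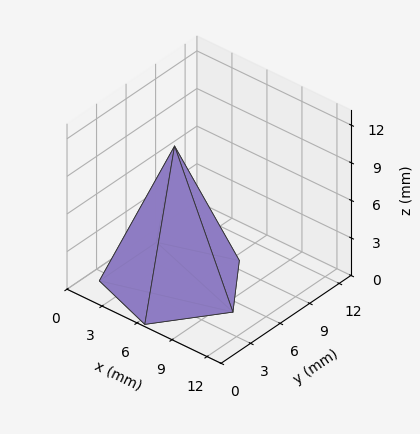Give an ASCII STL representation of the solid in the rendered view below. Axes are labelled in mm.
Reading the render: the shape is a regular 5-sided pyramid, base circumscribed radius ≈ 5 mm, apex at z ≈ 11 mm (dimensions read to the nearest mm from the axis ticks). For the STL, each face is triangulated and given an outward normal.

solid part
  facet normal 0.0000 0.0000 -1.0000
    outer loop
      vertex 1.0 7.9 0.0
      vertex 6.5 9.8 0.0
      vertex 10.0 5.0 0.0
    endloop
  endfacet
  facet normal 0.0000 0.0000 -1.0000
    outer loop
      vertex 1.0 2.1 0.0
      vertex 1.0 7.9 0.0
      vertex 10.0 5.0 0.0
    endloop
  endfacet
  facet normal 0.0000 0.0000 -1.0000
    outer loop
      vertex 6.5 0.2 0.0
      vertex 1.0 2.1 0.0
      vertex 10.0 5.0 0.0
    endloop
  endfacet
  facet normal 0.7585 0.5531 0.3448
    outer loop
      vertex 10.0 5.0 0.0
      vertex 6.5 9.8 0.0
      vertex 5.0 5.0 11.0
    endloop
  endfacet
  facet normal -0.3064 0.8871 0.3453
    outer loop
      vertex 6.5 9.8 0.0
      vertex 1.0 7.9 0.0
      vertex 5.0 5.0 11.0
    endloop
  endfacet
  facet normal -0.9398 0.0000 0.3417
    outer loop
      vertex 1.0 7.9 0.0
      vertex 1.0 2.1 0.0
      vertex 5.0 5.0 11.0
    endloop
  endfacet
  facet normal -0.3064 -0.8871 0.3453
    outer loop
      vertex 1.0 2.1 0.0
      vertex 6.5 0.2 0.0
      vertex 5.0 5.0 11.0
    endloop
  endfacet
  facet normal 0.7585 -0.5531 0.3448
    outer loop
      vertex 6.5 0.2 0.0
      vertex 10.0 5.0 0.0
      vertex 5.0 5.0 11.0
    endloop
  endfacet
endsolid part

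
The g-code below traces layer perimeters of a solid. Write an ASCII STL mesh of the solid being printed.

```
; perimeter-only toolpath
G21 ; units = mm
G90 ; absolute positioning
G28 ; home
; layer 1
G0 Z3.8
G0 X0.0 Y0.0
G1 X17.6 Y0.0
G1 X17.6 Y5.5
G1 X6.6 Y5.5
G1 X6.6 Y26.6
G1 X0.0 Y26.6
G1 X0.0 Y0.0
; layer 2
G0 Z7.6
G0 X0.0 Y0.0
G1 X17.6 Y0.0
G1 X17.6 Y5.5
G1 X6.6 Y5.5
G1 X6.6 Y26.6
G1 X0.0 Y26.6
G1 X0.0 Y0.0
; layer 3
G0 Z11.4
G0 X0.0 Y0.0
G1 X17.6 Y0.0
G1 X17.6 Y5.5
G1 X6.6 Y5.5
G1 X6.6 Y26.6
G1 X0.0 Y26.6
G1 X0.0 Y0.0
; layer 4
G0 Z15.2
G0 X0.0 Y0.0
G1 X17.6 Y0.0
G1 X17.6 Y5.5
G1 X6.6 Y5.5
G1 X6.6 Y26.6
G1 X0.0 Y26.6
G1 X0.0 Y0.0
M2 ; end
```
solid part
  facet normal 0.0000 0.0000 -1.0000
    outer loop
      vertex 17.6 5.5 0.0
      vertex 17.6 0.0 0.0
      vertex 0.0 0.0 0.0
    endloop
  endfacet
  facet normal 0.0000 0.0000 -1.0000
    outer loop
      vertex 6.6 5.5 0.0
      vertex 17.6 5.5 0.0
      vertex 0.0 0.0 0.0
    endloop
  endfacet
  facet normal 0.0000 0.0000 -1.0000
    outer loop
      vertex 6.6 26.6 0.0
      vertex 6.6 5.5 0.0
      vertex 0.0 0.0 0.0
    endloop
  endfacet
  facet normal 0.0000 0.0000 -1.0000
    outer loop
      vertex 0.0 26.6 0.0
      vertex 6.6 26.6 0.0
      vertex 0.0 0.0 0.0
    endloop
  endfacet
  facet normal 0.0000 0.0000 1.0000
    outer loop
      vertex 0.0 0.0 15.2
      vertex 17.6 0.0 15.2
      vertex 17.6 5.5 15.2
    endloop
  endfacet
  facet normal 0.0000 0.0000 1.0000
    outer loop
      vertex 0.0 0.0 15.2
      vertex 17.6 5.5 15.2
      vertex 6.6 5.5 15.2
    endloop
  endfacet
  facet normal 0.0000 0.0000 1.0000
    outer loop
      vertex 0.0 0.0 15.2
      vertex 6.6 5.5 15.2
      vertex 6.6 26.6 15.2
    endloop
  endfacet
  facet normal 0.0000 0.0000 1.0000
    outer loop
      vertex 0.0 0.0 15.2
      vertex 6.6 26.6 15.2
      vertex 0.0 26.6 15.2
    endloop
  endfacet
  facet normal 0.0000 -1.0000 0.0000
    outer loop
      vertex 0.0 0.0 0.0
      vertex 17.6 0.0 0.0
      vertex 17.6 0.0 15.2
    endloop
  endfacet
  facet normal 0.0000 -1.0000 0.0000
    outer loop
      vertex 0.0 0.0 0.0
      vertex 17.6 0.0 15.2
      vertex 0.0 0.0 15.2
    endloop
  endfacet
  facet normal 1.0000 0.0000 0.0000
    outer loop
      vertex 17.6 0.0 0.0
      vertex 17.6 5.5 0.0
      vertex 17.6 5.5 15.2
    endloop
  endfacet
  facet normal 1.0000 0.0000 0.0000
    outer loop
      vertex 17.6 0.0 0.0
      vertex 17.6 5.5 15.2
      vertex 17.6 0.0 15.2
    endloop
  endfacet
  facet normal 0.0000 1.0000 0.0000
    outer loop
      vertex 17.6 5.5 0.0
      vertex 6.6 5.5 0.0
      vertex 6.6 5.5 15.2
    endloop
  endfacet
  facet normal 0.0000 1.0000 0.0000
    outer loop
      vertex 17.6 5.5 0.0
      vertex 6.6 5.5 15.2
      vertex 17.6 5.5 15.2
    endloop
  endfacet
  facet normal 1.0000 0.0000 0.0000
    outer loop
      vertex 6.6 5.5 0.0
      vertex 6.6 26.6 0.0
      vertex 6.6 26.6 15.2
    endloop
  endfacet
  facet normal 1.0000 0.0000 0.0000
    outer loop
      vertex 6.6 5.5 0.0
      vertex 6.6 26.6 15.2
      vertex 6.6 5.5 15.2
    endloop
  endfacet
  facet normal 0.0000 1.0000 0.0000
    outer loop
      vertex 6.6 26.6 0.0
      vertex 0.0 26.6 0.0
      vertex 0.0 26.6 15.2
    endloop
  endfacet
  facet normal 0.0000 1.0000 0.0000
    outer loop
      vertex 6.6 26.6 0.0
      vertex 0.0 26.6 15.2
      vertex 6.6 26.6 15.2
    endloop
  endfacet
  facet normal -1.0000 0.0000 0.0000
    outer loop
      vertex 0.0 26.6 0.0
      vertex 0.0 0.0 0.0
      vertex 0.0 0.0 15.2
    endloop
  endfacet
  facet normal -1.0000 0.0000 0.0000
    outer loop
      vertex 0.0 26.6 0.0
      vertex 0.0 0.0 15.2
      vertex 0.0 26.6 15.2
    endloop
  endfacet
endsolid part

The G0 Z moves step by Δz≈3.8 mm. Every layer's G1 loop is the same polygon, so the solid is a straight extrusion of it from z=0 to z≈15.2. Closing with flat bottom and top caps and triangulating gives 20 facets — an L-shaped prism: outer 17.6 × 26.6 mm, arm thicknesses ≈ 5.5 mm (horizontal) and 6.6 mm (vertical), extruded 15.2 mm in z.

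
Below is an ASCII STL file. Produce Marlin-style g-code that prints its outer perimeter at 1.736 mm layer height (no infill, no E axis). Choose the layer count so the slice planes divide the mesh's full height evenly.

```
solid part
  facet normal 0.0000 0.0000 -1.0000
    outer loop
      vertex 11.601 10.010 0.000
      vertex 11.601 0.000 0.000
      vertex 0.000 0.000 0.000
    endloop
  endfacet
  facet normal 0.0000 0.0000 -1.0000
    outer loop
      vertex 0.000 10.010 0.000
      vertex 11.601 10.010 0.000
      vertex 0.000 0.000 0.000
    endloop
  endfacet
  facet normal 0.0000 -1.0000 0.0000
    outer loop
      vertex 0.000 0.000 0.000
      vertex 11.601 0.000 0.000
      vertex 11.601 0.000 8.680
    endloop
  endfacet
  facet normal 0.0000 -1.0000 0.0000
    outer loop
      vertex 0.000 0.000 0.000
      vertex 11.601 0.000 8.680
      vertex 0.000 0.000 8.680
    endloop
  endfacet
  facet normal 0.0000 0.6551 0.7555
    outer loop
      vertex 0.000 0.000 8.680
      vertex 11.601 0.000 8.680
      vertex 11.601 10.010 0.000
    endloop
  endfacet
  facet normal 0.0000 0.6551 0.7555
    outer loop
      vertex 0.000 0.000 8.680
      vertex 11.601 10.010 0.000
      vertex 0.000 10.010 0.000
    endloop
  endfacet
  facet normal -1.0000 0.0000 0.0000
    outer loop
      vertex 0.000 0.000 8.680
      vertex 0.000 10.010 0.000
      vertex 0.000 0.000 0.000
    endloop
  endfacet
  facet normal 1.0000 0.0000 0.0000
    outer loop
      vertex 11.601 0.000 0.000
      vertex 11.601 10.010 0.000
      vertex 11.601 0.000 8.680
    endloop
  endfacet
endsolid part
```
; perimeter-only toolpath
G21 ; units = mm
G90 ; absolute positioning
G28 ; home
; layer 1
G0 Z1.736
G0 X0.000 Y0.000
G1 X11.601 Y0.000
G1 X11.601 Y8.008
G1 X0.000 Y8.008
G1 X0.000 Y0.000
; layer 2
G0 Z3.472
G0 X0.000 Y0.000
G1 X11.601 Y0.000
G1 X11.601 Y6.006
G1 X0.000 Y6.006
G1 X0.000 Y0.000
; layer 3
G0 Z5.208
G0 X0.000 Y0.000
G1 X11.601 Y0.000
G1 X11.601 Y4.004
G1 X0.000 Y4.004
G1 X0.000 Y0.000
; layer 4
G0 Z6.944
G0 X0.000 Y0.000
G1 X11.601 Y0.000
G1 X11.601 Y2.002
G1 X0.000 Y2.002
G1 X0.000 Y0.000
M2 ; end

The solid is a wedge (ramp): 11.6 × 10 mm base, rising to 8.68 mm along the y=0 edge and sloping linearly to z=0 at y=10. Slicing at Δz = 1.736 mm — 5 equal slices spanning the solid's height, so layer i sits at z = i·h/5 — gives 4 non-empty perimeters. Each is a 4-segment closed polygon; G0 lifts to the layer z and rapids to the start vertex, then G1 traces the edges. The cross-section shrinks linearly with z (the slice at the apex is degenerate and omitted).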